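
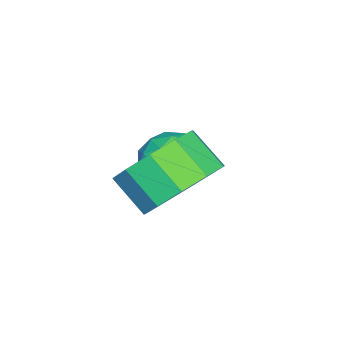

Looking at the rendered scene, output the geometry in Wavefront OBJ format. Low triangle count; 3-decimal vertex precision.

v 0.916 -0.749 -2.058
v 1.899 -1 -1.831
v 1.548 -1.782 -1.175
v 0.564 -1.531 -1.402
v 1.704 -0.557 -1.407
v 1.353 -1.34 -0.751
v 1.208 -0.188 -1.232
v 0.857 -0.971 -0.576
v 0.6 -0.033 -1.373
v 0.249 -0.816 -0.717
v 0.113 -0.151 -1.775
v -0.238 -0.934 -1.119
v -0.068 -0.498 -2.285
v -0.419 -1.28 -1.629
v 0.127 -0.94 -2.709
v -0.224 -1.723 -2.053
v 0.623 -1.309 -2.884
v 0.272 -2.092 -2.228
v 1.231 -1.464 -2.743
v 0.88 -2.247 -2.087
v 1.718 -1.346 -2.341
v 1.367 -2.129 -1.685
v -0.422 -1.296 -3.318
v -0.045 -1.457 -2.62
v -1.555 -1.703 -2.8
v -1.178 -1.864 -2.102
v -1.274 -1.097 -2.343
v -0.574 -0.845 -2.663
v -1.026 -2.315 -2.757
v -0.326 -2.063 -3.077
v -0.418 -2.086 -2.273
v -0.572 -1.333 -2.017
v -1.028 -1.827 -3.403
v -1.182 -1.074 -3.147
v -0.134 -1.341 -3.015
v -1.466 -1.819 -2.405
v -1.522 -1.368 -2.547
v -1.301 -1.463 -2.137
v -0.445 -0.981 -3.04
v -0.224 -1.076 -2.63
v -0.946 -0.864 -2.467
v -1.376 -2.084 -2.79
v -1.155 -2.179 -2.38
v -0.299 -1.697 -3.283
v -0.078 -1.792 -2.873
v -0.654 -2.296 -2.953
v -0.132 -1.805 -2.4
v -0.797 -2.044 -2.096
v -0.708 -2.309 -2.481
v -0.297 -2.162 -2.669
v -0.222 -1.363 -2.25
v -0.888 -1.602 -1.945
v -0.944 -1.151 -2.087
v -0.533 -1.003 -2.275
v -0.441 -1.733 -2.046
v -0.712 -1.558 -3.475
v -1.378 -1.797 -3.17
v -1.067 -2.157 -3.145
v -0.656 -2.009 -3.333
v -0.803 -1.116 -3.324
v -1.468 -1.355 -3.02
v -1.303 -0.998 -2.751
v -0.892 -0.851 -2.939
v -1.159 -1.427 -3.374
f 2 1 5
f 2 5 3
f 3 5 6
f 3 6 4
f 5 1 7
f 5 7 6
f 6 7 8
f 6 8 4
f 7 1 9
f 7 9 8
f 8 9 10
f 8 10 4
f 9 1 11
f 9 11 10
f 10 11 12
f 10 12 4
f 11 1 13
f 11 13 12
f 12 13 14
f 12 14 4
f 13 1 15
f 13 15 14
f 14 15 16
f 14 16 4
f 15 1 17
f 15 17 16
f 16 17 18
f 16 18 4
f 17 1 19
f 17 19 18
f 18 19 20
f 18 20 4
f 19 1 21
f 19 21 20
f 20 21 22
f 20 22 4
f 21 1 2
f 21 2 22
f 22 2 3
f 22 3 4
f 23 60 39
f 60 34 63
f 39 63 28
f 60 63 39
f 23 39 35
f 39 28 40
f 35 40 24
f 39 40 35
f 23 35 44
f 35 24 45
f 44 45 30
f 35 45 44
f 23 44 56
f 44 30 59
f 56 59 33
f 44 59 56
f 23 56 60
f 56 33 64
f 60 64 34
f 56 64 60
f 24 40 51
f 40 28 54
f 51 54 32
f 40 54 51
f 28 63 41
f 63 34 62
f 41 62 27
f 63 62 41
f 34 64 61
f 64 33 57
f 61 57 25
f 64 57 61
f 33 59 58
f 59 30 46
f 58 46 29
f 59 46 58
f 30 45 50
f 45 24 47
f 50 47 31
f 45 47 50
f 26 52 38
f 52 32 53
f 38 53 27
f 52 53 38
f 26 38 36
f 38 27 37
f 36 37 25
f 38 37 36
f 26 36 43
f 36 25 42
f 43 42 29
f 36 42 43
f 26 43 48
f 43 29 49
f 48 49 31
f 43 49 48
f 26 48 52
f 48 31 55
f 52 55 32
f 48 55 52
f 27 53 41
f 53 32 54
f 41 54 28
f 53 54 41
f 25 37 61
f 37 27 62
f 61 62 34
f 37 62 61
f 29 42 58
f 42 25 57
f 58 57 33
f 42 57 58
f 31 49 50
f 49 29 46
f 50 46 30
f 49 46 50
f 32 55 51
f 55 31 47
f 51 47 24
f 55 47 51



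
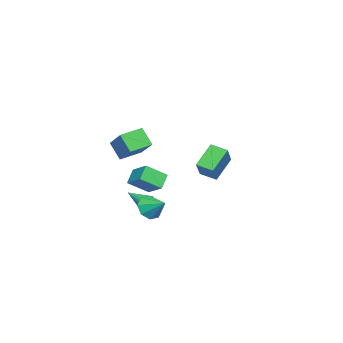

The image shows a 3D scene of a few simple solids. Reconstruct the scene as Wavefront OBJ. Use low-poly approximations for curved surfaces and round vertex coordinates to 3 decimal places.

v 0.482 -2.639 1.028
v 0.19 -3.26 2
v 1.995 -1.574 2.162
v 1.703 -2.195 3.134
v 1.317 -3.505 0.726
v 1.025 -4.126 1.698
v 2.83 -2.44 1.86
v 2.538 -3.061 2.832
v 1.378 -1.911 -2.436
v 2.11 -2.142 -2.66
v 1.862 -0.949 -1.844
v 1.85 -1.762 -3.064
v 1.313 -1.47 -3.101
v 0.814 -1.436 -2.747
v 0.645 -1.681 -2.212
v 0.905 -2.06 -1.808
v 1.442 -2.353 -1.772
v 1.941 -2.386 -2.125
v 0.124 -2.489 -2.653
v 0.367 -2.331 -2.198
v -0.144 -3.591 -2.127
v 0.169 -2.266 -2.164
v -0.035 -2.236 -2.204
v -0.216 -2.244 -2.313
v -0.344 -2.289 -2.473
v -0.401 -2.365 -2.661
v -0.379 -2.46 -2.848
v -0.279 -2.559 -3.005
v -0.119 -2.648 -3.109
v 0.079 -2.712 -3.143
v 0.284 -2.743 -3.103
v 0.464 -2.735 -2.994
v 0.592 -2.689 -2.833
v 0.65 -2.613 -2.645
v 0.627 -2.518 -2.458
v 0.528 -2.419 -2.301
v 2.437 1.017 0.591
v 1.431 1.465 1.653
v 2.562 1.903 0.336
v 1.556 2.35 1.398
v 3.564 1.15 1.602
v 2.558 1.597 2.664
v 3.689 2.035 1.347
v 2.683 2.483 2.409
v -4.12 -3.752 -3.546
v -4.883 -3.669 -2.83
v -3.417 -2.792 -2.908
v -4.18 -2.709 -2.192
v -3.48 -4.751 -2.748
v -4.243 -4.668 -2.032
v -2.777 -3.791 -2.11
v -3.54 -3.708 -1.394
f 2 4 1
f 5 2 1
f 1 4 3
f 3 5 1
f 2 8 4
f 6 2 5
f 6 8 2
f 4 8 3
f 7 5 3
f 3 8 7
f 7 6 5
f 8 6 7
f 10 9 12
f 10 12 11
f 12 9 13
f 12 13 11
f 13 9 14
f 13 14 11
f 14 9 15
f 14 15 11
f 15 9 16
f 15 16 11
f 16 9 17
f 16 17 11
f 17 9 18
f 17 18 11
f 18 9 10
f 18 10 11
f 20 19 22
f 20 22 21
f 22 19 23
f 22 23 21
f 23 19 24
f 23 24 21
f 24 19 25
f 24 25 21
f 25 19 26
f 25 26 21
f 26 19 27
f 26 27 21
f 27 19 28
f 27 28 21
f 28 19 29
f 28 29 21
f 29 19 30
f 29 30 21
f 30 19 31
f 30 31 21
f 31 19 32
f 31 32 21
f 32 19 33
f 32 33 21
f 33 19 34
f 33 34 21
f 34 19 35
f 34 35 21
f 35 19 36
f 35 36 21
f 36 19 20
f 36 20 21
f 38 40 37
f 41 38 37
f 37 40 39
f 39 41 37
f 38 44 40
f 42 38 41
f 42 44 38
f 40 44 39
f 43 41 39
f 39 44 43
f 43 42 41
f 44 42 43
f 46 48 45
f 49 46 45
f 45 48 47
f 47 49 45
f 46 52 48
f 50 46 49
f 50 52 46
f 48 52 47
f 51 49 47
f 47 52 51
f 51 50 49
f 52 50 51



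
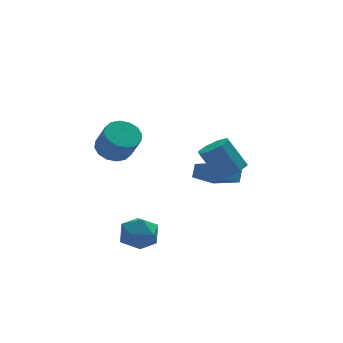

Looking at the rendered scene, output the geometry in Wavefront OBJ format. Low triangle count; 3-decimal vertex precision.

v 3.384 4.276 -3.352
v 2.095 3.874 -2.475
v 3.685 4.81 -2.666
v 2.396 4.407 -1.788
v 4.384 2.733 -2.592
v 3.095 2.33 -1.714
v 4.685 3.266 -1.905
v 3.396 2.864 -1.028
v -2.923 0.685 2.036
v -2.096 0.313 1.614
v -1.771 -0.538 3.002
v -2.597 -0.165 3.424
v -1.943 0.749 1.846
v -1.618 -0.102 3.233
v -2.052 1.169 2.129
v -1.727 0.318 3.516
v -2.394 1.459 2.387
v -2.069 0.608 3.774
v -2.878 1.542 2.551
v -2.553 0.691 3.939
v -3.374 1.395 2.577
v -3.049 0.544 3.965
v -3.749 1.058 2.458
v -3.424 0.207 3.846
v -3.902 0.622 2.227
v -3.577 -0.229 3.614
v -3.793 0.202 1.944
v -3.468 -0.649 3.331
v -3.451 -0.088 1.686
v -3.126 -0.939 3.073
v -2.967 -0.171 1.521
v -2.642 -1.022 2.909
v -2.471 -0.024 1.495
v -2.146 -0.875 2.883
v -1.739 -1.448 -3.13
v -1.331 -2.075 -2.275
v -3.329 -2.365 -3.045
v -2.921 -2.992 -2.19
v -3.143 -1.89 -2.03
v -2.16 -1.323 -2.083
v -2.5 -3.117 -3.237
v -1.517 -2.55 -3.29
v -1.802 -3.107 -2.342
v -2.199 -2.348 -1.596
v -2.461 -2.092 -3.724
v -2.858 -1.333 -2.978
v 3.148 0.037 -0.125
v 3.987 0.358 0.185
v 3.15 0.985 1.796
v 2.312 0.663 1.485
v 3.622 0.857 -0.198
v 2.786 1.484 1.412
v 2.98 0.875 -0.539
v 2.144 1.502 1.071
v 2.437 0.402 -0.637
v 1.6 1.029 0.973
v 2.31 -0.285 -0.436
v 1.473 0.342 1.175
v 2.674 -0.784 -0.052
v 1.838 -0.157 1.558
v 3.316 -0.802 0.289
v 2.48 -0.175 1.899
v 3.86 -0.329 0.387
v 3.023 0.298 1.997
f 2 4 1
f 5 2 1
f 1 4 3
f 3 5 1
f 2 8 4
f 6 2 5
f 6 8 2
f 4 8 3
f 7 5 3
f 3 8 7
f 7 6 5
f 8 6 7
f 10 9 13
f 10 13 11
f 11 13 14
f 11 14 12
f 13 9 15
f 13 15 14
f 14 15 16
f 14 16 12
f 15 9 17
f 15 17 16
f 16 17 18
f 16 18 12
f 17 9 19
f 17 19 18
f 18 19 20
f 18 20 12
f 19 9 21
f 19 21 20
f 20 21 22
f 20 22 12
f 21 9 23
f 21 23 22
f 22 23 24
f 22 24 12
f 23 9 25
f 23 25 24
f 24 25 26
f 24 26 12
f 25 9 27
f 25 27 26
f 26 27 28
f 26 28 12
f 27 9 29
f 27 29 28
f 28 29 30
f 28 30 12
f 29 9 31
f 29 31 30
f 30 31 32
f 30 32 12
f 31 9 33
f 31 33 32
f 32 33 34
f 32 34 12
f 33 9 10
f 33 10 34
f 34 10 11
f 34 11 12
f 35 46 40
f 35 40 36
f 35 36 42
f 35 42 45
f 35 45 46
f 36 40 44
f 40 46 39
f 46 45 37
f 45 42 41
f 42 36 43
f 38 44 39
f 38 39 37
f 38 37 41
f 38 41 43
f 38 43 44
f 39 44 40
f 37 39 46
f 41 37 45
f 43 41 42
f 44 43 36
f 48 47 51
f 48 51 49
f 49 51 52
f 49 52 50
f 51 47 53
f 51 53 52
f 52 53 54
f 52 54 50
f 53 47 55
f 53 55 54
f 54 55 56
f 54 56 50
f 55 47 57
f 55 57 56
f 56 57 58
f 56 58 50
f 57 47 59
f 57 59 58
f 58 59 60
f 58 60 50
f 59 47 61
f 59 61 60
f 60 61 62
f 60 62 50
f 61 47 63
f 61 63 62
f 62 63 64
f 62 64 50
f 63 47 48
f 63 48 64
f 64 48 49
f 64 49 50



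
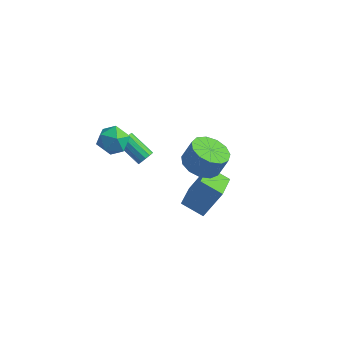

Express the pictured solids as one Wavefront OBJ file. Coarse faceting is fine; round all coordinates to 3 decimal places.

v 2.849 -0.749 1.992
v 3.873 -0.796 1.65
v 4.274 -0.458 2.806
v 3.251 -0.411 3.148
v 3.684 -0.226 1.549
v 4.086 0.112 2.706
v 3.231 0.178 1.589
v 3.632 0.515 2.745
v 2.656 0.287 1.756
v 3.058 0.625 2.913
v 2.143 0.068 1.999
v 2.544 0.406 3.155
v 1.854 -0.411 2.239
v 2.255 -0.073 3.395
v 1.881 -0.997 2.401
v 2.282 -0.659 3.557
v 2.215 -1.504 2.433
v 2.617 -1.166 3.589
v 2.751 -1.772 2.325
v 3.153 -1.434 3.481
v 3.318 -1.714 2.111
v 3.72 -1.377 3.267
v 3.736 -1.351 1.859
v 4.138 -1.013 3.016
v 2.206 0.841 -4.67
v 0.931 0.706 -4.061
v 1.777 2.519 -5.195
v 0.502 2.384 -4.586
v 2.958 1.576 -2.934
v 1.683 1.441 -2.325
v 2.529 3.254 -3.459
v 1.254 3.119 -2.85
v -2.98 -0.612 1.901
v -2.209 -0.052 1.681
v -2.091 -1.908 1.719
v -1.32 -1.348 1.499
v -1.677 -1.352 2.409
v -2.227 -0.551 2.522
v -2.073 -1.409 0.878
v -2.623 -0.608 0.991
v -1.648 -0.545 1.049
v -1.404 -0.51 1.995
v -2.896 -1.45 1.405
v -2.652 -1.415 2.351
v -1.206 0.714 -1.064
v -0.948 0.962 -0.686
v -2.377 1.214 0.121
v -2.634 0.966 -0.256
v -1.023 1.166 -0.882
v -2.452 1.418 -0.075
v -1.156 1.226 -1.136
v -2.585 1.479 -0.329
v -1.305 1.124 -1.367
v -2.733 1.377 -0.56
v -1.422 0.891 -1.502
v -2.85 1.144 -0.695
v -1.47 0.602 -1.497
v -2.899 0.855 -0.69
v -1.435 0.349 -1.355
v -2.863 0.602 -0.548
v -1.327 0.211 -1.12
v -2.755 0.464 -0.313
v -1.18 0.233 -0.867
v -2.608 0.486 -0.06
v -1.042 0.407 -0.677
v -2.47 0.66 0.13
v -0.955 0.679 -0.609
v -2.384 0.932 0.198
f 2 1 5
f 2 5 3
f 3 5 6
f 3 6 4
f 5 1 7
f 5 7 6
f 6 7 8
f 6 8 4
f 7 1 9
f 7 9 8
f 8 9 10
f 8 10 4
f 9 1 11
f 9 11 10
f 10 11 12
f 10 12 4
f 11 1 13
f 11 13 12
f 12 13 14
f 12 14 4
f 13 1 15
f 13 15 14
f 14 15 16
f 14 16 4
f 15 1 17
f 15 17 16
f 16 17 18
f 16 18 4
f 17 1 19
f 17 19 18
f 18 19 20
f 18 20 4
f 19 1 21
f 19 21 20
f 20 21 22
f 20 22 4
f 21 1 23
f 21 23 22
f 22 23 24
f 22 24 4
f 23 1 2
f 23 2 24
f 24 2 3
f 24 3 4
f 26 28 25
f 29 26 25
f 25 28 27
f 27 29 25
f 26 32 28
f 30 26 29
f 30 32 26
f 28 32 27
f 31 29 27
f 27 32 31
f 31 30 29
f 32 30 31
f 33 44 38
f 33 38 34
f 33 34 40
f 33 40 43
f 33 43 44
f 34 38 42
f 38 44 37
f 44 43 35
f 43 40 39
f 40 34 41
f 36 42 37
f 36 37 35
f 36 35 39
f 36 39 41
f 36 41 42
f 37 42 38
f 35 37 44
f 39 35 43
f 41 39 40
f 42 41 34
f 46 45 49
f 46 49 47
f 47 49 50
f 47 50 48
f 49 45 51
f 49 51 50
f 50 51 52
f 50 52 48
f 51 45 53
f 51 53 52
f 52 53 54
f 52 54 48
f 53 45 55
f 53 55 54
f 54 55 56
f 54 56 48
f 55 45 57
f 55 57 56
f 56 57 58
f 56 58 48
f 57 45 59
f 57 59 58
f 58 59 60
f 58 60 48
f 59 45 61
f 59 61 60
f 60 61 62
f 60 62 48
f 61 45 63
f 61 63 62
f 62 63 64
f 62 64 48
f 63 45 65
f 63 65 64
f 64 65 66
f 64 66 48
f 65 45 67
f 65 67 66
f 66 67 68
f 66 68 48
f 67 45 46
f 67 46 68
f 68 46 47
f 68 47 48



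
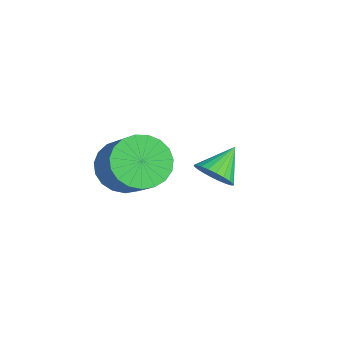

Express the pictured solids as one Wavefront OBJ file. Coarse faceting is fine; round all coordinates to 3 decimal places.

v -1.919 -1.617 -2.437
v -1.24 -1.854 -3.216
v 0.078 -1.741 -2.101
v -0.601 -1.503 -1.323
v -1.257 -1.415 -3.24
v 0.061 -1.302 -2.126
v -1.389 -1.01 -3.126
v -0.071 -0.897 -2.011
v -1.612 -0.71 -2.892
v -0.294 -0.597 -1.778
v -1.888 -0.567 -2.58
v -0.57 -0.454 -1.466
v -2.17 -0.605 -2.243
v -0.852 -0.492 -1.129
v -2.408 -0.818 -1.94
v -1.09 -0.705 -0.825
v -2.562 -1.17 -1.723
v -1.244 -1.057 -0.608
v -2.604 -1.598 -1.629
v -1.286 -1.485 -0.514
v -2.528 -2.03 -1.675
v -1.21 -1.917 -0.56
v -2.347 -2.39 -1.853
v -1.029 -2.277 -0.738
v -2.092 -2.617 -2.132
v -0.774 -2.504 -1.017
v -1.807 -2.67 -2.463
v -0.488 -2.557 -1.349
v -1.541 -2.542 -2.791
v -0.223 -2.429 -1.676
v -1.341 -2.253 -3.057
v -0.022 -2.14 -1.942
v -2.826 1.799 -4.387
v -2.477 1.463 -3.763
v -3.374 2.781 -3.553
v -2.26 1.662 -3.854
v -2.128 1.881 -4.025
v -2.103 2.089 -4.252
v -2.188 2.252 -4.5
v -2.37 2.346 -4.73
v -2.621 2.357 -4.908
v -2.903 2.283 -5.007
v -3.174 2.136 -5.012
v -3.392 1.937 -4.921
v -3.523 1.718 -4.749
v -3.548 1.51 -4.523
v -3.464 1.347 -4.275
v -3.282 1.253 -4.045
v -3.031 1.242 -3.867
v -2.748 1.316 -3.768
f 2 1 5
f 2 5 3
f 3 5 6
f 3 6 4
f 5 1 7
f 5 7 6
f 6 7 8
f 6 8 4
f 7 1 9
f 7 9 8
f 8 9 10
f 8 10 4
f 9 1 11
f 9 11 10
f 10 11 12
f 10 12 4
f 11 1 13
f 11 13 12
f 12 13 14
f 12 14 4
f 13 1 15
f 13 15 14
f 14 15 16
f 14 16 4
f 15 1 17
f 15 17 16
f 16 17 18
f 16 18 4
f 17 1 19
f 17 19 18
f 18 19 20
f 18 20 4
f 19 1 21
f 19 21 20
f 20 21 22
f 20 22 4
f 21 1 23
f 21 23 22
f 22 23 24
f 22 24 4
f 23 1 25
f 23 25 24
f 24 25 26
f 24 26 4
f 25 1 27
f 25 27 26
f 26 27 28
f 26 28 4
f 27 1 29
f 27 29 28
f 28 29 30
f 28 30 4
f 29 1 31
f 29 31 30
f 30 31 32
f 30 32 4
f 31 1 2
f 31 2 32
f 32 2 3
f 32 3 4
f 34 33 36
f 34 36 35
f 36 33 37
f 36 37 35
f 37 33 38
f 37 38 35
f 38 33 39
f 38 39 35
f 39 33 40
f 39 40 35
f 40 33 41
f 40 41 35
f 41 33 42
f 41 42 35
f 42 33 43
f 42 43 35
f 43 33 44
f 43 44 35
f 44 33 45
f 44 45 35
f 45 33 46
f 45 46 35
f 46 33 47
f 46 47 35
f 47 33 48
f 47 48 35
f 48 33 49
f 48 49 35
f 49 33 50
f 49 50 35
f 50 33 34
f 50 34 35



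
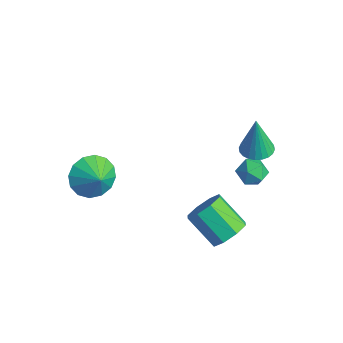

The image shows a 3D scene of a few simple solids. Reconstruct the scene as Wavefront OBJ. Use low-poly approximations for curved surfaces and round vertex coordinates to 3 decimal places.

v 3.516 2.389 0.214
v 4.155 2.397 -0.128
v 3.465 1.223 0.088
v 4.104 1.231 -0.254
v 4.07 1.382 0.455
v 4.101 2.103 0.533
v 3.519 1.517 -0.573
v 3.55 2.238 -0.495
v 4.157 1.859 -0.614
v 4.498 1.775 0.021
v 3.122 1.845 -0.061
v 3.463 1.761 0.574
v -0.997 -2.686 -1.891
v -0.529 -3.143 -2.7
v -0.163 -2.794 -1.349
v -0.424 -2.618 -2.757
v -0.472 -2.112 -2.582
v -0.661 -1.759 -2.222
v -0.939 -1.654 -1.773
v -1.233 -1.826 -1.356
v -1.464 -2.228 -1.082
v -1.569 -2.753 -1.025
v -1.521 -3.26 -1.201
v -1.332 -3.613 -1.561
v -1.054 -3.718 -2.009
v -0.76 -3.546 -2.426
v 3.674 2.109 1.241
v 4.344 1.876 1.261
v 3.606 2.071 3.079
v 4.382 2.15 1.268
v 4.312 2.418 1.271
v 4.145 2.639 1.269
v 3.907 2.78 1.264
v 3.632 2.818 1.254
v 3.365 2.748 1.243
v 3.144 2.581 1.231
v 3.004 2.343 1.221
v 2.966 2.068 1.214
v 3.035 1.8 1.211
v 3.202 1.579 1.212
v 3.441 1.439 1.218
v 3.715 1.401 1.227
v 3.983 1.47 1.239
v 4.204 1.637 1.251
v 4.556 0.204 -2.637
v 4.882 0.746 -2.039
v 3.63 0.357 -1.005
v 3.304 -0.184 -1.603
v 4.451 1.047 -2.448
v 3.199 0.658 -1.414
v 4.082 0.855 -2.967
v 2.829 0.466 -1.933
v 3.991 0.281 -3.293
v 2.738 -0.107 -2.259
v 4.23 -0.337 -3.235
v 2.978 -0.726 -2.201
v 4.661 -0.638 -2.826
v 3.409 -1.027 -1.792
v 5.031 -0.446 -2.307
v 3.778 -0.835 -1.273
v 5.122 0.127 -1.981
v 3.869 -0.261 -0.947
f 1 12 6
f 1 6 2
f 1 2 8
f 1 8 11
f 1 11 12
f 2 6 10
f 6 12 5
f 12 11 3
f 11 8 7
f 8 2 9
f 4 10 5
f 4 5 3
f 4 3 7
f 4 7 9
f 4 9 10
f 5 10 6
f 3 5 12
f 7 3 11
f 9 7 8
f 10 9 2
f 14 13 16
f 14 16 15
f 16 13 17
f 16 17 15
f 17 13 18
f 17 18 15
f 18 13 19
f 18 19 15
f 19 13 20
f 19 20 15
f 20 13 21
f 20 21 15
f 21 13 22
f 21 22 15
f 22 13 23
f 22 23 15
f 23 13 24
f 23 24 15
f 24 13 25
f 24 25 15
f 25 13 26
f 25 26 15
f 26 13 14
f 26 14 15
f 28 27 30
f 28 30 29
f 30 27 31
f 30 31 29
f 31 27 32
f 31 32 29
f 32 27 33
f 32 33 29
f 33 27 34
f 33 34 29
f 34 27 35
f 34 35 29
f 35 27 36
f 35 36 29
f 36 27 37
f 36 37 29
f 37 27 38
f 37 38 29
f 38 27 39
f 38 39 29
f 39 27 40
f 39 40 29
f 40 27 41
f 40 41 29
f 41 27 42
f 41 42 29
f 42 27 43
f 42 43 29
f 43 27 44
f 43 44 29
f 44 27 28
f 44 28 29
f 46 45 49
f 46 49 47
f 47 49 50
f 47 50 48
f 49 45 51
f 49 51 50
f 50 51 52
f 50 52 48
f 51 45 53
f 51 53 52
f 52 53 54
f 52 54 48
f 53 45 55
f 53 55 54
f 54 55 56
f 54 56 48
f 55 45 57
f 55 57 56
f 56 57 58
f 56 58 48
f 57 45 59
f 57 59 58
f 58 59 60
f 58 60 48
f 59 45 61
f 59 61 60
f 60 61 62
f 60 62 48
f 61 45 46
f 61 46 62
f 62 46 47
f 62 47 48



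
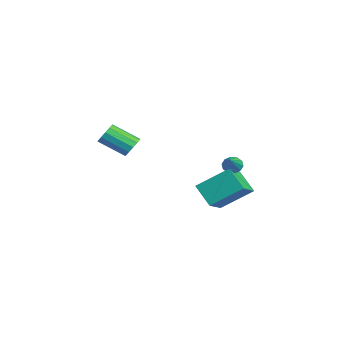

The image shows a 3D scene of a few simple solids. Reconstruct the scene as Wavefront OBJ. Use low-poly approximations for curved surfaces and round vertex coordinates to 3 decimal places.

v -2.679 -3.188 1.732
v -2.226 -3.013 2.223
v -2.709 -4.398 3.159
v -3.161 -4.572 2.668
v -2.56 -2.836 2.313
v -3.043 -4.22 3.25
v -2.932 -2.77 2.219
v -3.415 -4.155 3.156
v -3.223 -2.837 1.97
v -3.706 -4.221 2.907
v -3.341 -3.015 1.646
v -3.824 -4.4 2.582
v -3.249 -3.248 1.348
v -3.732 -4.633 2.285
v -2.976 -3.462 1.173
v -3.459 -4.847 2.109
v -2.608 -3.589 1.175
v -3.091 -4.974 2.111
v -2.263 -3.588 1.354
v -2.746 -4.973 2.29
v -2.05 -3.461 1.652
v -2.533 -4.845 2.589
v -2.036 -3.246 1.977
v -2.519 -4.631 2.913
v 3.363 -0.835 1.217
v 3.672 0.766 2.409
v 2.189 -0.104 0.539
v 2.498 1.497 1.731
v 4.282 -0.277 0.229
v 4.591 1.324 1.421
v 3.108 0.454 -0.449
v 3.417 2.055 0.743
v -0.788 1.712 0.927
v -0.482 2.073 0.627
v 0.428 1.368 1.753
v -0.616 2.244 0.896
v -0.816 2.213 1.177
v -1.005 1.99 1.362
v -1.111 1.661 1.382
v -1.094 1.352 1.227
v -0.96 1.18 0.958
v -0.76 1.212 0.678
v -0.571 1.434 0.492
v -0.465 1.763 0.473
f 2 1 5
f 2 5 3
f 3 5 6
f 3 6 4
f 5 1 7
f 5 7 6
f 6 7 8
f 6 8 4
f 7 1 9
f 7 9 8
f 8 9 10
f 8 10 4
f 9 1 11
f 9 11 10
f 10 11 12
f 10 12 4
f 11 1 13
f 11 13 12
f 12 13 14
f 12 14 4
f 13 1 15
f 13 15 14
f 14 15 16
f 14 16 4
f 15 1 17
f 15 17 16
f 16 17 18
f 16 18 4
f 17 1 19
f 17 19 18
f 18 19 20
f 18 20 4
f 19 1 21
f 19 21 20
f 20 21 22
f 20 22 4
f 21 1 23
f 21 23 22
f 22 23 24
f 22 24 4
f 23 1 2
f 23 2 24
f 24 2 3
f 24 3 4
f 26 28 25
f 29 26 25
f 25 28 27
f 27 29 25
f 26 32 28
f 30 26 29
f 30 32 26
f 28 32 27
f 31 29 27
f 27 32 31
f 31 30 29
f 32 30 31
f 34 33 36
f 34 36 35
f 36 33 37
f 36 37 35
f 37 33 38
f 37 38 35
f 38 33 39
f 38 39 35
f 39 33 40
f 39 40 35
f 40 33 41
f 40 41 35
f 41 33 42
f 41 42 35
f 42 33 43
f 42 43 35
f 43 33 44
f 43 44 35
f 44 33 34
f 44 34 35



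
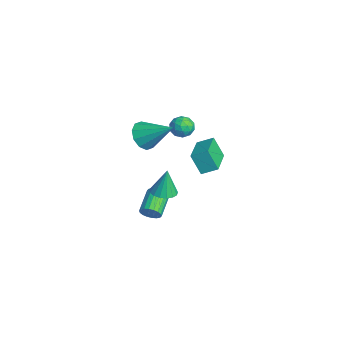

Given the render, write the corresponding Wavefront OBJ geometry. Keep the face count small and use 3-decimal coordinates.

v 0.336 -3.282 -0.962
v 1.104 -3.318 -0.933
v 0.284 -3.058 0.662
v 1.035 -2.96 -0.984
v 0.805 -2.675 -1.031
v 0.468 -2.53 -1.061
v 0.1 -2.556 -1.069
v -0.213 -2.749 -1.053
v -0.401 -3.064 -1.015
v -0.42 -3.429 -0.966
v -0.266 -3.76 -0.915
v 0.026 -3.981 -0.875
v 0.389 -4.042 -0.856
v 0.74 -3.929 -0.86
v 0.998 -3.668 -0.888
v -1.091 -0.471 0.037
v -1.561 -0.923 1.242
v -0.794 0.389 0.476
v -1.264 -0.064 1.68
v 0.844 -1.356 0.46
v 0.374 -1.809 1.664
v 1.141 -0.497 0.898
v 0.671 -0.949 2.103
v -1.6 -1.656 2.574
v -0.933 -1.346 2.589
v -1.267 -2.414 3.431
v -0.6 -2.104 3.446
v -1.185 -1.729 3.688
v -1.391 -1.261 3.159
v -0.809 -2.499 2.861
v -1.015 -2.031 2.332
v -0.444 -1.867 2.766
v -0.676 -1.391 3.277
v -1.524 -2.369 2.743
v -1.756 -1.893 3.254
v -1.296 -1.435 2.506
v -0.904 -2.325 3.514
v -1.248 -2.105 3.656
v -0.856 -1.923 3.665
v -1.565 -1.385 2.841
v -1.173 -1.202 2.85
v -1.321 -1.427 3.496
v -1.027 -2.558 3.17
v -0.635 -2.375 3.179
v -1.344 -1.837 2.355
v -0.952 -1.655 2.364
v -0.879 -2.333 2.524
v -0.616 -1.559 2.619
v -0.42 -2.004 3.123
v -0.543 -2.236 2.779
v -0.664 -1.961 2.468
v -0.753 -1.279 2.92
v -0.557 -1.724 3.423
v -0.901 -1.504 3.566
v -1.022 -1.229 3.255
v -0.465 -1.585 3.024
v -1.643 -2.036 2.597
v -1.447 -2.481 3.1
v -1.178 -2.531 2.765
v -1.299 -2.256 2.454
v -1.78 -1.756 2.897
v -1.584 -2.201 3.401
v -1.536 -1.799 3.552
v -1.657 -1.524 3.241
v -1.735 -2.175 2.996
v -0.2 -4.193 3.332
v 0.139 -3.79 2.541
v 0.9 -2.887 4.468
v -0.353 -3.507 2.693
v -0.787 -3.487 3.089
v -0.996 -3.735 3.577
v -0.901 -4.159 3.973
v -0.538 -4.596 4.124
v -0.046 -4.878 3.972
v 0.387 -4.899 3.576
v 0.596 -4.65 3.088
v 0.501 -4.227 2.692
v -1.355 -3.591 -3.986
v -0.945 -3.259 -3.624
v -2.155 -2.498 -2.951
v -2.565 -2.829 -3.314
v -0.971 -3.096 -3.856
v -2.181 -2.334 -3.183
v -1.073 -3.03 -4.113
v -2.283 -2.269 -3.441
v -1.231 -3.076 -4.346
v -2.441 -2.315 -3.673
v -1.414 -3.224 -4.507
v -2.624 -2.462 -3.835
v -1.585 -3.444 -4.565
v -2.795 -2.683 -3.893
v -1.71 -3.693 -4.509
v -2.92 -2.932 -3.836
v -1.765 -3.922 -4.349
v -2.975 -3.161 -3.676
v -1.739 -4.086 -4.117
v -2.949 -3.324 -3.444
v -1.637 -4.151 -3.859
v -2.847 -3.39 -3.187
v -1.479 -4.105 -3.627
v -2.689 -3.344 -2.954
v -1.296 -3.958 -3.465
v -2.506 -3.196 -2.793
v -1.125 -3.737 -3.407
v -2.335 -2.976 -2.735
v -1 -3.488 -3.464
v -2.21 -2.727 -2.791
f 2 1 4
f 2 4 3
f 4 1 5
f 4 5 3
f 5 1 6
f 5 6 3
f 6 1 7
f 6 7 3
f 7 1 8
f 7 8 3
f 8 1 9
f 8 9 3
f 9 1 10
f 9 10 3
f 10 1 11
f 10 11 3
f 11 1 12
f 11 12 3
f 12 1 13
f 12 13 3
f 13 1 14
f 13 14 3
f 14 1 15
f 14 15 3
f 15 1 2
f 15 2 3
f 17 19 16
f 20 17 16
f 16 19 18
f 18 20 16
f 17 23 19
f 21 17 20
f 21 23 17
f 19 23 18
f 22 20 18
f 18 23 22
f 22 21 20
f 23 21 22
f 24 61 40
f 61 35 64
f 40 64 29
f 61 64 40
f 24 40 36
f 40 29 41
f 36 41 25
f 40 41 36
f 24 36 45
f 36 25 46
f 45 46 31
f 36 46 45
f 24 45 57
f 45 31 60
f 57 60 34
f 45 60 57
f 24 57 61
f 57 34 65
f 61 65 35
f 57 65 61
f 25 41 52
f 41 29 55
f 52 55 33
f 41 55 52
f 29 64 42
f 64 35 63
f 42 63 28
f 64 63 42
f 35 65 62
f 65 34 58
f 62 58 26
f 65 58 62
f 34 60 59
f 60 31 47
f 59 47 30
f 60 47 59
f 31 46 51
f 46 25 48
f 51 48 32
f 46 48 51
f 27 53 39
f 53 33 54
f 39 54 28
f 53 54 39
f 27 39 37
f 39 28 38
f 37 38 26
f 39 38 37
f 27 37 44
f 37 26 43
f 44 43 30
f 37 43 44
f 27 44 49
f 44 30 50
f 49 50 32
f 44 50 49
f 27 49 53
f 49 32 56
f 53 56 33
f 49 56 53
f 28 54 42
f 54 33 55
f 42 55 29
f 54 55 42
f 26 38 62
f 38 28 63
f 62 63 35
f 38 63 62
f 30 43 59
f 43 26 58
f 59 58 34
f 43 58 59
f 32 50 51
f 50 30 47
f 51 47 31
f 50 47 51
f 33 56 52
f 56 32 48
f 52 48 25
f 56 48 52
f 67 66 69
f 67 69 68
f 69 66 70
f 69 70 68
f 70 66 71
f 70 71 68
f 71 66 72
f 71 72 68
f 72 66 73
f 72 73 68
f 73 66 74
f 73 74 68
f 74 66 75
f 74 75 68
f 75 66 76
f 75 76 68
f 76 66 77
f 76 77 68
f 77 66 67
f 77 67 68
f 79 78 82
f 79 82 80
f 80 82 83
f 80 83 81
f 82 78 84
f 82 84 83
f 83 84 85
f 83 85 81
f 84 78 86
f 84 86 85
f 85 86 87
f 85 87 81
f 86 78 88
f 86 88 87
f 87 88 89
f 87 89 81
f 88 78 90
f 88 90 89
f 89 90 91
f 89 91 81
f 90 78 92
f 90 92 91
f 91 92 93
f 91 93 81
f 92 78 94
f 92 94 93
f 93 94 95
f 93 95 81
f 94 78 96
f 94 96 95
f 95 96 97
f 95 97 81
f 96 78 98
f 96 98 97
f 97 98 99
f 97 99 81
f 98 78 100
f 98 100 99
f 99 100 101
f 99 101 81
f 100 78 102
f 100 102 101
f 101 102 103
f 101 103 81
f 102 78 104
f 102 104 103
f 103 104 105
f 103 105 81
f 104 78 106
f 104 106 105
f 105 106 107
f 105 107 81
f 106 78 79
f 106 79 107
f 107 79 80
f 107 80 81



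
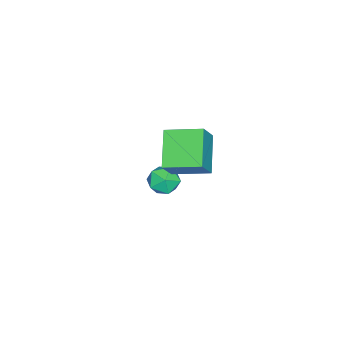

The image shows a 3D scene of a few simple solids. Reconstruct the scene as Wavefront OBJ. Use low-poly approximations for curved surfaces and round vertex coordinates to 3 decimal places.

v -0.142 2.582 -3.708
v 0.33 2.209 -3.406
v -0.47 1.711 -4.274
v 0.002 1.338 -3.972
v -0.524 1.566 -3.619
v -0.321 2.105 -3.269
v 0.181 1.815 -4.411
v 0.384 2.354 -4.061
v 0.529 1.735 -3.841
v 0.094 1.581 -3.351
v -0.234 2.339 -4.329
v -0.669 2.185 -3.839
v 1.231 2.944 0.015
v 1.892 2.903 0.893
v 0.92 4.225 0.309
v 1.581 4.184 1.187
v 2.379 3.416 -0.827
v 3.04 3.375 0.051
v 2.068 4.697 -0.533
v 2.729 4.656 0.345
f 1 12 6
f 1 6 2
f 1 2 8
f 1 8 11
f 1 11 12
f 2 6 10
f 6 12 5
f 12 11 3
f 11 8 7
f 8 2 9
f 4 10 5
f 4 5 3
f 4 3 7
f 4 7 9
f 4 9 10
f 5 10 6
f 3 5 12
f 7 3 11
f 9 7 8
f 10 9 2
f 14 16 13
f 17 14 13
f 13 16 15
f 15 17 13
f 14 20 16
f 18 14 17
f 18 20 14
f 16 20 15
f 19 17 15
f 15 20 19
f 19 18 17
f 20 18 19



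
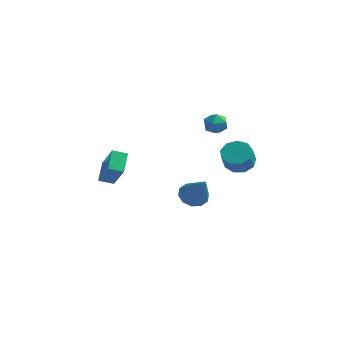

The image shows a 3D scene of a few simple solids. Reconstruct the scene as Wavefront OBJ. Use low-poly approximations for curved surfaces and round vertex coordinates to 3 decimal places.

v 2.912 4.164 -1.545
v 3.484 3.652 -1.996
v 3.659 2.923 -0.946
v 3.088 3.436 -0.495
v 3.782 4.11 -1.728
v 3.957 3.382 -0.678
v 3.673 4.594 -1.374
v 3.848 3.865 -0.324
v 3.208 4.876 -1.101
v 3.384 4.148 -0.05
v 2.605 4.826 -1.035
v 2.78 4.097 0.015
v 2.146 4.466 -1.208
v 2.321 3.737 -0.158
v 2.045 3.965 -1.539
v 2.22 3.236 -0.489
v 2.35 3.557 -1.873
v 2.525 2.828 -0.822
v 2.918 3.433 -2.053
v 3.094 2.705 -1.003
v 3.046 1.448 2.546
v 3.484 1.421 3.137
v 2.976 0.259 2.543
v 3.414 0.232 3.134
v 2.731 0.5 3.193
v 2.774 1.235 3.196
v 3.686 0.445 2.484
v 3.729 1.18 2.487
v 3.879 0.801 3.099
v 3.289 0.834 3.538
v 3.171 0.846 2.142
v 2.581 0.879 2.581
v 0.295 3.784 -4.708
v 1.051 4.012 -5.118
v 1.445 3.056 -2.992
v 0.882 4.443 -4.822
v 0.488 4.623 -4.482
v 0.021 4.482 -4.228
v -0.342 4.074 -4.158
v -0.461 3.556 -4.298
v -0.292 3.124 -4.594
v 0.102 2.945 -4.934
v 0.569 3.086 -5.187
v 0.932 3.493 -5.258
v -1.565 -2.911 -0.9
v -0.53 -3.583 0.584
v -1.955 -1.877 -0.159
v -0.92 -2.55 1.324
v -0.9 -2.47 -1.164
v 0.135 -3.143 0.319
v -1.29 -1.437 -0.424
v -0.255 -2.109 1.06
f 2 1 5
f 2 5 3
f 3 5 6
f 3 6 4
f 5 1 7
f 5 7 6
f 6 7 8
f 6 8 4
f 7 1 9
f 7 9 8
f 8 9 10
f 8 10 4
f 9 1 11
f 9 11 10
f 10 11 12
f 10 12 4
f 11 1 13
f 11 13 12
f 12 13 14
f 12 14 4
f 13 1 15
f 13 15 14
f 14 15 16
f 14 16 4
f 15 1 17
f 15 17 16
f 16 17 18
f 16 18 4
f 17 1 19
f 17 19 18
f 18 19 20
f 18 20 4
f 19 1 2
f 19 2 20
f 20 2 3
f 20 3 4
f 21 32 26
f 21 26 22
f 21 22 28
f 21 28 31
f 21 31 32
f 22 26 30
f 26 32 25
f 32 31 23
f 31 28 27
f 28 22 29
f 24 30 25
f 24 25 23
f 24 23 27
f 24 27 29
f 24 29 30
f 25 30 26
f 23 25 32
f 27 23 31
f 29 27 28
f 30 29 22
f 34 33 36
f 34 36 35
f 36 33 37
f 36 37 35
f 37 33 38
f 37 38 35
f 38 33 39
f 38 39 35
f 39 33 40
f 39 40 35
f 40 33 41
f 40 41 35
f 41 33 42
f 41 42 35
f 42 33 43
f 42 43 35
f 43 33 44
f 43 44 35
f 44 33 34
f 44 34 35
f 46 48 45
f 49 46 45
f 45 48 47
f 47 49 45
f 46 52 48
f 50 46 49
f 50 52 46
f 48 52 47
f 51 49 47
f 47 52 51
f 51 50 49
f 52 50 51



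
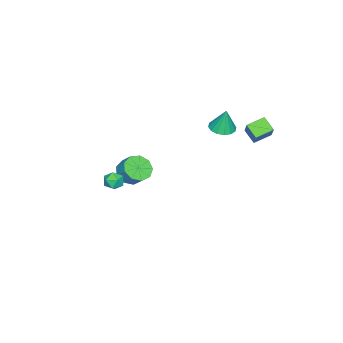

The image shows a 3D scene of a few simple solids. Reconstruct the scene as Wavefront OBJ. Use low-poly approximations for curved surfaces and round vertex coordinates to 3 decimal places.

v -3.455 1.708 2.075
v -2.648 1.755 2.018
v -3.365 1.992 3.585
v -2.785 2.146 1.952
v -3.101 2.42 1.92
v -3.512 2.502 1.928
v -3.908 2.372 1.976
v -4.182 2.064 2.051
v -4.261 1.66 2.131
v -4.125 1.269 2.197
v -3.808 0.996 2.23
v -3.397 0.913 2.221
v -3.002 1.043 2.173
v -2.728 1.352 2.099
v -4.318 4.386 1.717
v -4.658 3.646 2.332
v -3.377 4.929 2.892
v -3.717 4.189 3.506
v -3.463 3.691 1.354
v -3.803 2.951 1.968
v -2.522 4.234 2.528
v -2.862 3.494 3.143
v -2.588 -3.821 -3.013
v -1.75 -4.261 -2.934
v -1.454 -3.56 -2.168
v -2.292 -3.119 -2.247
v -1.713 -3.79 -3.38
v -1.416 -3.089 -2.614
v -2.085 -3.333 -3.654
v -1.788 -2.632 -2.888
v -2.692 -3.104 -3.628
v -2.396 -2.403 -2.862
v -3.251 -3.211 -3.314
v -2.955 -2.51 -2.549
v -3.5 -3.603 -2.859
v -3.203 -2.901 -2.094
v -3.322 -4.096 -2.476
v -3.026 -3.395 -1.71
v -2.801 -4.461 -2.344
v -2.504 -3.76 -1.578
v -2.18 -4.526 -2.525
v -1.883 -3.825 -1.759
v 2.863 -1.293 0.139
v 3.148 -1.475 0.709
v 2.552 -2.305 -0.029
v 2.837 -2.487 0.541
v 2.295 -2.105 0.548
v 2.488 -1.48 0.652
v 3.212 -2.3 0.028
v 3.405 -1.675 0.132
v 3.363 -2.098 0.64
v 2.797 -1.977 0.962
v 2.903 -1.803 -0.282
v 2.337 -1.682 0.04
f 2 1 4
f 2 4 3
f 4 1 5
f 4 5 3
f 5 1 6
f 5 6 3
f 6 1 7
f 6 7 3
f 7 1 8
f 7 8 3
f 8 1 9
f 8 9 3
f 9 1 10
f 9 10 3
f 10 1 11
f 10 11 3
f 11 1 12
f 11 12 3
f 12 1 13
f 12 13 3
f 13 1 14
f 13 14 3
f 14 1 2
f 14 2 3
f 16 18 15
f 19 16 15
f 15 18 17
f 17 19 15
f 16 22 18
f 20 16 19
f 20 22 16
f 18 22 17
f 21 19 17
f 17 22 21
f 21 20 19
f 22 20 21
f 24 23 27
f 24 27 25
f 25 27 28
f 25 28 26
f 27 23 29
f 27 29 28
f 28 29 30
f 28 30 26
f 29 23 31
f 29 31 30
f 30 31 32
f 30 32 26
f 31 23 33
f 31 33 32
f 32 33 34
f 32 34 26
f 33 23 35
f 33 35 34
f 34 35 36
f 34 36 26
f 35 23 37
f 35 37 36
f 36 37 38
f 36 38 26
f 37 23 39
f 37 39 38
f 38 39 40
f 38 40 26
f 39 23 41
f 39 41 40
f 40 41 42
f 40 42 26
f 41 23 24
f 41 24 42
f 42 24 25
f 42 25 26
f 43 54 48
f 43 48 44
f 43 44 50
f 43 50 53
f 43 53 54
f 44 48 52
f 48 54 47
f 54 53 45
f 53 50 49
f 50 44 51
f 46 52 47
f 46 47 45
f 46 45 49
f 46 49 51
f 46 51 52
f 47 52 48
f 45 47 54
f 49 45 53
f 51 49 50
f 52 51 44



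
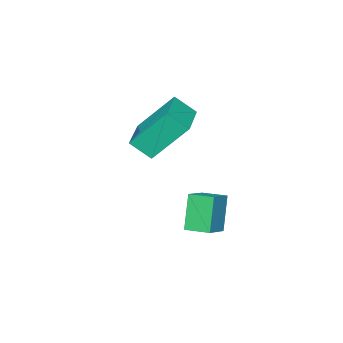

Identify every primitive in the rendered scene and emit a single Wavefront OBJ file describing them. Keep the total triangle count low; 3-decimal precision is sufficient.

v 2.207 0.774 -1.315
v 1.697 0.471 -0.113
v 1.96 1.582 -1.216
v 1.45 1.279 -0.015
v 3.05 0.981 -0.905
v 2.54 0.678 0.296
v 2.803 1.789 -0.807
v 2.293 1.486 0.395
v 1.996 -1.023 1.713
v 1.273 -0.156 3.024
v 3.274 -0.136 1.833
v 2.551 0.73 3.144
v 2.349 -1.61 2.296
v 1.626 -0.744 3.607
v 3.627 -0.724 2.416
v 2.904 0.143 3.727
f 2 4 1
f 5 2 1
f 1 4 3
f 3 5 1
f 2 8 4
f 6 2 5
f 6 8 2
f 4 8 3
f 7 5 3
f 3 8 7
f 7 6 5
f 8 6 7
f 10 12 9
f 13 10 9
f 9 12 11
f 11 13 9
f 10 16 12
f 14 10 13
f 14 16 10
f 12 16 11
f 15 13 11
f 11 16 15
f 15 14 13
f 16 14 15



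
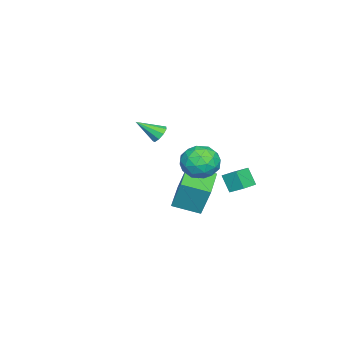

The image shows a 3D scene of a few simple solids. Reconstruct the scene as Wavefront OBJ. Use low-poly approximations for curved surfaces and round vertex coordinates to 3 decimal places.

v -3.661 -1.702 1.321
v -3.175 -1.809 0.969
v -3.259 -2.898 2.239
v -3.075 -1.542 1.273
v -3.249 -1.349 1.6
v -3.616 -1.322 1.796
v -4.004 -1.473 1.77
v -4.232 -1.731 1.534
v -4.193 -1.975 1.198
v -3.905 -2.092 0.92
v -3.503 -2.026 0.829
v 3.127 3.735 3.14
v 3.842 3.036 2.754
v 2.438 2.484 4.126
v 3.153 1.785 3.74
v 3.474 2.578 4.386
v 3.9 3.351 3.777
v 2.38 2.169 3.103
v 2.806 2.942 2.494
v 3.381 2.068 2.73
v 4.057 2.321 3.524
v 2.223 3.199 3.356
v 2.899 3.452 4.15
v 3.545 3.495 2.86
v 2.735 2.025 4.02
v 2.923 2.491 4.4
v 3.344 2.08 4.172
v 3.579 3.68 3.462
v 3.999 3.269 3.235
v 3.783 3 4.194
v 2.281 2.251 3.645
v 2.701 1.84 3.418
v 2.936 3.44 2.708
v 3.357 3.029 2.48
v 2.497 2.52 2.686
v 3.694 2.515 2.619
v 3.289 1.78 3.199
v 2.835 2.006 2.825
v 3.085 2.46 2.467
v 4.092 2.664 3.086
v 3.686 1.929 3.665
v 3.875 2.395 4.046
v 4.126 2.849 3.687
v 3.82 2.095 3.072
v 2.594 3.591 3.215
v 2.188 2.856 3.794
v 2.154 2.671 3.193
v 2.405 3.125 2.834
v 2.991 3.74 3.681
v 2.586 3.005 4.261
v 3.195 3.06 4.413
v 3.445 3.514 4.055
v 2.46 3.425 3.808
v -2.06 -0.156 -1.555
v -1.872 0.431 0.21
v -2.37 1.343 -2.021
v -2.182 1.93 -0.256
v -0.118 0.15 -1.864
v 0.07 0.737 -0.099
v -0.428 1.649 -2.33
v -0.24 2.236 -0.565
v -3.247 1.851 -0.956
v -3.096 2.671 -0.441
v -4.338 2.183 -1.167
v -4.187 3.003 -0.651
v -2.893 2.397 -1.929
v -2.742 3.217 -1.413
v -3.984 2.729 -2.139
v -3.833 3.549 -1.624
f 2 1 4
f 2 4 3
f 4 1 5
f 4 5 3
f 5 1 6
f 5 6 3
f 6 1 7
f 6 7 3
f 7 1 8
f 7 8 3
f 8 1 9
f 8 9 3
f 9 1 10
f 9 10 3
f 10 1 11
f 10 11 3
f 11 1 2
f 11 2 3
f 12 49 28
f 49 23 52
f 28 52 17
f 49 52 28
f 12 28 24
f 28 17 29
f 24 29 13
f 28 29 24
f 12 24 33
f 24 13 34
f 33 34 19
f 24 34 33
f 12 33 45
f 33 19 48
f 45 48 22
f 33 48 45
f 12 45 49
f 45 22 53
f 49 53 23
f 45 53 49
f 13 29 40
f 29 17 43
f 40 43 21
f 29 43 40
f 17 52 30
f 52 23 51
f 30 51 16
f 52 51 30
f 23 53 50
f 53 22 46
f 50 46 14
f 53 46 50
f 22 48 47
f 48 19 35
f 47 35 18
f 48 35 47
f 19 34 39
f 34 13 36
f 39 36 20
f 34 36 39
f 15 41 27
f 41 21 42
f 27 42 16
f 41 42 27
f 15 27 25
f 27 16 26
f 25 26 14
f 27 26 25
f 15 25 32
f 25 14 31
f 32 31 18
f 25 31 32
f 15 32 37
f 32 18 38
f 37 38 20
f 32 38 37
f 15 37 41
f 37 20 44
f 41 44 21
f 37 44 41
f 16 42 30
f 42 21 43
f 30 43 17
f 42 43 30
f 14 26 50
f 26 16 51
f 50 51 23
f 26 51 50
f 18 31 47
f 31 14 46
f 47 46 22
f 31 46 47
f 20 38 39
f 38 18 35
f 39 35 19
f 38 35 39
f 21 44 40
f 44 20 36
f 40 36 13
f 44 36 40
f 55 57 54
f 58 55 54
f 54 57 56
f 56 58 54
f 55 61 57
f 59 55 58
f 59 61 55
f 57 61 56
f 60 58 56
f 56 61 60
f 60 59 58
f 61 59 60
f 63 65 62
f 66 63 62
f 62 65 64
f 64 66 62
f 63 69 65
f 67 63 66
f 67 69 63
f 65 69 64
f 68 66 64
f 64 69 68
f 68 67 66
f 69 67 68



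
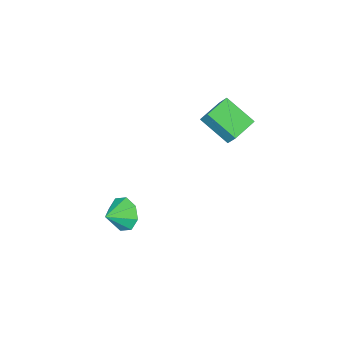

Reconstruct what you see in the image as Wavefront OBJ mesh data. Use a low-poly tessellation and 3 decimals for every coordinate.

v 2.551 -1.759 -2.383
v 2.934 -2.273 -3.189
v 3.709 -1.781 -1.817
v 2.992 -1.492 -3.275
v 2.791 -0.867 -2.839
v 2.449 -0.764 -2.136
v 2.167 -1.244 -1.578
v 2.11 -2.026 -1.491
v 2.311 -2.651 -1.928
v 2.652 -2.753 -2.631
v -4.283 -2.121 2.144
v -4.162 -1.45 3.095
v -4.705 -0.508 1.059
v -4.584 0.163 2.01
v -2.796 -1.943 1.83
v -2.675 -1.272 2.781
v -3.218 -0.33 0.745
v -3.097 0.341 1.696
f 2 1 4
f 2 4 3
f 4 1 5
f 4 5 3
f 5 1 6
f 5 6 3
f 6 1 7
f 6 7 3
f 7 1 8
f 7 8 3
f 8 1 9
f 8 9 3
f 9 1 10
f 9 10 3
f 10 1 2
f 10 2 3
f 12 14 11
f 15 12 11
f 11 14 13
f 13 15 11
f 12 18 14
f 16 12 15
f 16 18 12
f 14 18 13
f 17 15 13
f 13 18 17
f 17 16 15
f 18 16 17



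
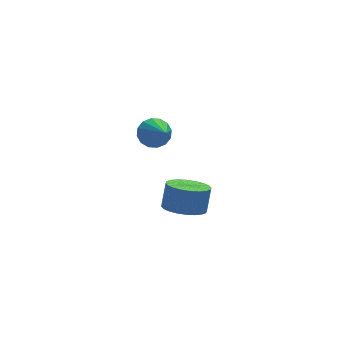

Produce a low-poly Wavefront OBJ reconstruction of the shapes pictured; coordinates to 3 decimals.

v -3.453 -2.906 2.399
v -2.782 -2.698 2.715
v -3.447 -4.414 3.381
v -3.061 -2.543 2.954
v -3.445 -2.486 3.044
v -3.831 -2.541 2.961
v -4.116 -2.694 2.728
v -4.222 -2.904 2.406
v -4.123 -3.114 2.083
v -3.844 -3.269 1.844
v -3.46 -3.326 1.754
v -3.074 -3.271 1.836
v -2.789 -3.118 2.07
v -2.683 -2.908 2.391
v -1.869 -2.25 -3.407
v -0.901 -2.198 -3.692
v -0.564 -1.837 -2.478
v -1.531 -1.89 -2.193
v -1.024 -1.831 -3.767
v -0.686 -1.47 -2.553
v -1.274 -1.528 -3.787
v -0.937 -1.167 -2.574
v -1.616 -1.335 -3.749
v -1.278 -0.974 -2.536
v -1.996 -1.281 -3.659
v -1.658 -0.92 -2.446
v -2.356 -1.375 -3.531
v -2.019 -1.014 -2.318
v -2.643 -1.602 -3.384
v -2.305 -1.241 -2.171
v -2.811 -1.928 -3.24
v -2.474 -1.567 -2.027
v -2.836 -2.303 -3.122
v -2.499 -1.942 -1.908
v -2.714 -2.67 -3.047
v -2.376 -2.309 -1.833
v -2.463 -2.973 -3.026
v -2.126 -2.612 -1.813
v -2.122 -3.166 -3.064
v -1.784 -2.805 -1.851
v -1.742 -3.22 -3.154
v -1.404 -2.859 -1.941
v -1.381 -3.126 -3.282
v -1.044 -2.765 -2.069
v -1.095 -2.899 -3.429
v -0.757 -2.538 -2.216
v -0.926 -2.573 -3.573
v -0.589 -2.212 -2.36
f 2 1 4
f 2 4 3
f 4 1 5
f 4 5 3
f 5 1 6
f 5 6 3
f 6 1 7
f 6 7 3
f 7 1 8
f 7 8 3
f 8 1 9
f 8 9 3
f 9 1 10
f 9 10 3
f 10 1 11
f 10 11 3
f 11 1 12
f 11 12 3
f 12 1 13
f 12 13 3
f 13 1 14
f 13 14 3
f 14 1 2
f 14 2 3
f 16 15 19
f 16 19 17
f 17 19 20
f 17 20 18
f 19 15 21
f 19 21 20
f 20 21 22
f 20 22 18
f 21 15 23
f 21 23 22
f 22 23 24
f 22 24 18
f 23 15 25
f 23 25 24
f 24 25 26
f 24 26 18
f 25 15 27
f 25 27 26
f 26 27 28
f 26 28 18
f 27 15 29
f 27 29 28
f 28 29 30
f 28 30 18
f 29 15 31
f 29 31 30
f 30 31 32
f 30 32 18
f 31 15 33
f 31 33 32
f 32 33 34
f 32 34 18
f 33 15 35
f 33 35 34
f 34 35 36
f 34 36 18
f 35 15 37
f 35 37 36
f 36 37 38
f 36 38 18
f 37 15 39
f 37 39 38
f 38 39 40
f 38 40 18
f 39 15 41
f 39 41 40
f 40 41 42
f 40 42 18
f 41 15 43
f 41 43 42
f 42 43 44
f 42 44 18
f 43 15 45
f 43 45 44
f 44 45 46
f 44 46 18
f 45 15 47
f 45 47 46
f 46 47 48
f 46 48 18
f 47 15 16
f 47 16 48
f 48 16 17
f 48 17 18



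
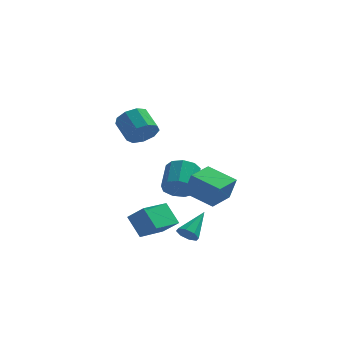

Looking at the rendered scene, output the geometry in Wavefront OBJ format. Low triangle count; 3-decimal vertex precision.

v -1.98 -2.147 3.224
v -1.113 -1.603 3.344
v -1.914 -0.51 4.176
v -2.78 -1.053 4.056
v -1.445 -1.4 2.757
v -2.246 -0.307 3.589
v -2.028 -1.546 2.389
v -2.828 -0.453 3.22
v -2.588 -1.973 2.411
v -3.388 -0.88 3.243
v -2.863 -2.481 2.814
v -3.664 -1.388 3.646
v -2.725 -2.833 3.408
v -3.526 -1.74 4.24
v -2.238 -2.863 3.917
v -3.039 -1.77 4.749
v -1.631 -2.558 4.101
v -2.431 -1.465 4.933
v -1.186 -2.061 3.875
v -1.987 -0.968 4.707
v -0.409 1.582 -2.723
v -0.108 2.099 -3.598
v -0.031 3.756 -2.592
v -0.331 3.238 -1.717
v -0.832 2.101 -3.545
v -0.754 3.757 -2.539
v -1.357 1.859 -3.107
v -1.279 3.516 -2.101
v -1.439 1.488 -2.49
v -1.361 3.145 -1.483
v -1.038 1.161 -1.982
v -0.961 2.817 -0.975
v -0.344 1.03 -1.82
v -0.266 2.687 -0.814
v 0.321 1.158 -2.082
v 0.398 2.814 -1.075
v 0.644 1.484 -2.643
v 0.721 3.14 -1.637
v 0.474 1.855 -3.242
v 0.552 3.512 -2.235
v 0.684 -3.32 -4.088
v 1.13 -3.791 -3.754
v 1.476 -1.78 -2.972
v 1.357 -3.573 -4.215
v 1.19 -3.207 -4.603
v 0.727 -2.906 -4.688
v 0.239 -2.848 -4.423
v 0.012 -3.066 -3.961
v 0.178 -3.433 -3.574
v 0.642 -3.733 -3.488
v -1.795 -4.878 -3.668
v -2.609 -4.144 -2.489
v -0.725 -3.193 -3.979
v -1.539 -2.459 -2.8
v -0.821 -5.321 -2.72
v -1.635 -4.587 -1.541
v 0.249 -3.636 -3.031
v -0.565 -2.902 -1.852
v 0.118 -0.093 -2.25
v 0.552 -0.37 -0.693
v 0.937 1.542 -2.188
v 1.37 1.266 -0.631
v 1.87 -0.946 -2.889
v 2.303 -1.222 -1.332
v 2.688 0.69 -2.827
v 3.122 0.413 -1.27
f 2 1 5
f 2 5 3
f 3 5 6
f 3 6 4
f 5 1 7
f 5 7 6
f 6 7 8
f 6 8 4
f 7 1 9
f 7 9 8
f 8 9 10
f 8 10 4
f 9 1 11
f 9 11 10
f 10 11 12
f 10 12 4
f 11 1 13
f 11 13 12
f 12 13 14
f 12 14 4
f 13 1 15
f 13 15 14
f 14 15 16
f 14 16 4
f 15 1 17
f 15 17 16
f 16 17 18
f 16 18 4
f 17 1 19
f 17 19 18
f 18 19 20
f 18 20 4
f 19 1 2
f 19 2 20
f 20 2 3
f 20 3 4
f 22 21 25
f 22 25 23
f 23 25 26
f 23 26 24
f 25 21 27
f 25 27 26
f 26 27 28
f 26 28 24
f 27 21 29
f 27 29 28
f 28 29 30
f 28 30 24
f 29 21 31
f 29 31 30
f 30 31 32
f 30 32 24
f 31 21 33
f 31 33 32
f 32 33 34
f 32 34 24
f 33 21 35
f 33 35 34
f 34 35 36
f 34 36 24
f 35 21 37
f 35 37 36
f 36 37 38
f 36 38 24
f 37 21 39
f 37 39 38
f 38 39 40
f 38 40 24
f 39 21 22
f 39 22 40
f 40 22 23
f 40 23 24
f 42 41 44
f 42 44 43
f 44 41 45
f 44 45 43
f 45 41 46
f 45 46 43
f 46 41 47
f 46 47 43
f 47 41 48
f 47 48 43
f 48 41 49
f 48 49 43
f 49 41 50
f 49 50 43
f 50 41 42
f 50 42 43
f 52 54 51
f 55 52 51
f 51 54 53
f 53 55 51
f 52 58 54
f 56 52 55
f 56 58 52
f 54 58 53
f 57 55 53
f 53 58 57
f 57 56 55
f 58 56 57
f 60 62 59
f 63 60 59
f 59 62 61
f 61 63 59
f 60 66 62
f 64 60 63
f 64 66 60
f 62 66 61
f 65 63 61
f 61 66 65
f 65 64 63
f 66 64 65



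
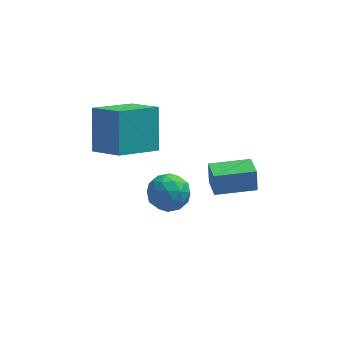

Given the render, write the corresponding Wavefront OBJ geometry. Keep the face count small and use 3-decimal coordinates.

v -0.203 0.223 -1.699
v -0.241 0.48 -0.63
v -0.394 1.373 -1.982
v -0.432 1.63 -0.913
v 1.652 0.53 -1.707
v 1.614 0.787 -0.638
v 1.461 1.68 -1.99
v 1.423 1.937 -0.921
v -2.139 -1.92 2.137
v -1.481 -2.071 1.459
v -2.899 -3.189 1.681
v -2.241 -3.34 1.003
v -2.011 -3.449 1.925
v -1.541 -2.664 2.207
v -2.839 -2.596 0.933
v -2.369 -1.811 1.215
v -1.914 -2.488 0.715
v -1.402 -3.015 1.328
v -2.978 -2.245 1.812
v -2.466 -2.772 2.425
v -1.743 -1.884 1.838
v -2.637 -3.376 1.302
v -2.502 -3.44 1.844
v -2.115 -3.528 1.445
v -1.778 -2.233 2.278
v -1.392 -2.322 1.879
v -1.703 -3.131 2.153
v -2.988 -2.938 1.261
v -2.602 -3.027 0.862
v -2.265 -1.732 1.695
v -1.878 -1.82 1.296
v -2.677 -2.129 0.987
v -1.611 -2.218 1.002
v -2.058 -2.964 0.734
v -2.409 -2.526 0.693
v -2.133 -2.066 0.859
v -1.31 -2.528 1.362
v -1.757 -3.274 1.094
v -1.622 -3.338 1.636
v -1.345 -2.877 1.802
v -1.564 -2.773 0.925
v -2.623 -1.986 2.046
v -3.07 -2.732 1.778
v -3.035 -2.383 1.338
v -2.758 -1.922 1.504
v -2.322 -2.296 2.406
v -2.769 -3.042 2.138
v -2.247 -3.194 2.281
v -1.971 -2.734 2.447
v -2.816 -2.487 2.215
v -4.206 -0.602 2.048
v -4.207 0.68 3.799
v -5.35 0.477 1.258
v -5.351 1.759 3.009
v -2.549 0.541 1.211
v -2.55 1.823 2.962
v -3.693 1.62 0.421
v -3.694 2.902 2.172
f 2 4 1
f 5 2 1
f 1 4 3
f 3 5 1
f 2 8 4
f 6 2 5
f 6 8 2
f 4 8 3
f 7 5 3
f 3 8 7
f 7 6 5
f 8 6 7
f 9 46 25
f 46 20 49
f 25 49 14
f 46 49 25
f 9 25 21
f 25 14 26
f 21 26 10
f 25 26 21
f 9 21 30
f 21 10 31
f 30 31 16
f 21 31 30
f 9 30 42
f 30 16 45
f 42 45 19
f 30 45 42
f 9 42 46
f 42 19 50
f 46 50 20
f 42 50 46
f 10 26 37
f 26 14 40
f 37 40 18
f 26 40 37
f 14 49 27
f 49 20 48
f 27 48 13
f 49 48 27
f 20 50 47
f 50 19 43
f 47 43 11
f 50 43 47
f 19 45 44
f 45 16 32
f 44 32 15
f 45 32 44
f 16 31 36
f 31 10 33
f 36 33 17
f 31 33 36
f 12 38 24
f 38 18 39
f 24 39 13
f 38 39 24
f 12 24 22
f 24 13 23
f 22 23 11
f 24 23 22
f 12 22 29
f 22 11 28
f 29 28 15
f 22 28 29
f 12 29 34
f 29 15 35
f 34 35 17
f 29 35 34
f 12 34 38
f 34 17 41
f 38 41 18
f 34 41 38
f 13 39 27
f 39 18 40
f 27 40 14
f 39 40 27
f 11 23 47
f 23 13 48
f 47 48 20
f 23 48 47
f 15 28 44
f 28 11 43
f 44 43 19
f 28 43 44
f 17 35 36
f 35 15 32
f 36 32 16
f 35 32 36
f 18 41 37
f 41 17 33
f 37 33 10
f 41 33 37
f 52 54 51
f 55 52 51
f 51 54 53
f 53 55 51
f 52 58 54
f 56 52 55
f 56 58 52
f 54 58 53
f 57 55 53
f 53 58 57
f 57 56 55
f 58 56 57



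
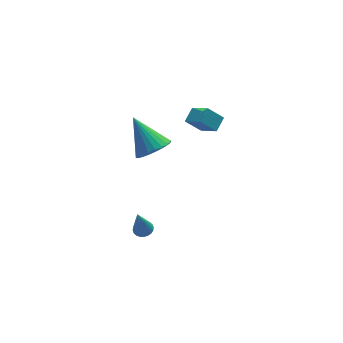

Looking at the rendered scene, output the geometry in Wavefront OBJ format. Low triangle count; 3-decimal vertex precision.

v 0.435 1.973 2.356
v 0.884 1.05 3.086
v 0.958 2.51 2.713
v 1.407 1.587 3.444
v 1.153 1.753 1.636
v 1.602 0.83 2.367
v 1.676 2.29 1.994
v 2.125 1.367 2.724
v -1.309 1.199 1.462
v -0.632 1.79 1.223
v -1.911 2.461 2.878
v -0.903 1.902 1.008
v -1.235 1.907 0.863
v -1.579 1.804 0.809
v -1.881 1.609 0.854
v -2.097 1.351 0.992
v -2.192 1.071 1.201
v -2.153 0.81 1.45
v -1.986 0.608 1.701
v -1.715 0.496 1.915
v -1.383 0.492 2.061
v -1.039 0.595 2.115
v -0.737 0.79 2.07
v -0.521 1.047 1.932
v -0.426 1.328 1.723
v -0.465 1.589 1.474
v -1.985 0.763 -4.26
v -1.507 0.642 -4.176
v -2.315 0.537 -2.7
v -1.503 0.835 -4.148
v -1.573 1.017 -4.136
v -1.705 1.16 -4.143
v -1.88 1.243 -4.168
v -2.071 1.253 -4.207
v -2.249 1.188 -4.254
v -2.387 1.058 -4.302
v -2.463 0.883 -4.343
v -2.467 0.69 -4.372
v -2.397 0.508 -4.384
v -2.265 0.365 -4.376
v -2.09 0.283 -4.351
v -1.899 0.273 -4.313
v -1.721 0.338 -4.266
v -1.584 0.468 -4.218
f 2 4 1
f 5 2 1
f 1 4 3
f 3 5 1
f 2 8 4
f 6 2 5
f 6 8 2
f 4 8 3
f 7 5 3
f 3 8 7
f 7 6 5
f 8 6 7
f 10 9 12
f 10 12 11
f 12 9 13
f 12 13 11
f 13 9 14
f 13 14 11
f 14 9 15
f 14 15 11
f 15 9 16
f 15 16 11
f 16 9 17
f 16 17 11
f 17 9 18
f 17 18 11
f 18 9 19
f 18 19 11
f 19 9 20
f 19 20 11
f 20 9 21
f 20 21 11
f 21 9 22
f 21 22 11
f 22 9 23
f 22 23 11
f 23 9 24
f 23 24 11
f 24 9 25
f 24 25 11
f 25 9 26
f 25 26 11
f 26 9 10
f 26 10 11
f 28 27 30
f 28 30 29
f 30 27 31
f 30 31 29
f 31 27 32
f 31 32 29
f 32 27 33
f 32 33 29
f 33 27 34
f 33 34 29
f 34 27 35
f 34 35 29
f 35 27 36
f 35 36 29
f 36 27 37
f 36 37 29
f 37 27 38
f 37 38 29
f 38 27 39
f 38 39 29
f 39 27 40
f 39 40 29
f 40 27 41
f 40 41 29
f 41 27 42
f 41 42 29
f 42 27 43
f 42 43 29
f 43 27 44
f 43 44 29
f 44 27 28
f 44 28 29



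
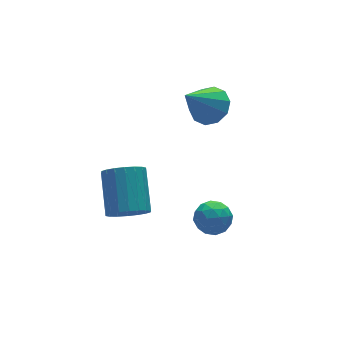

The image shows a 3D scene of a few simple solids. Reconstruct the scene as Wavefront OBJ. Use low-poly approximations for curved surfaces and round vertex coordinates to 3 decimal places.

v 3.72 2.645 1.08
v 4.366 2.645 1.632
v 2.54 2.415 2.46
v 4.202 3.141 1.574
v 3.853 3.447 1.328
v 3.454 3.447 0.986
v 3.156 3.141 0.681
v 3.073 2.645 0.528
v 3.238 2.149 0.585
v 3.586 1.843 0.832
v 3.985 1.843 1.173
v 4.283 2.149 1.479
v -0.794 0.599 -1.225
v -0.305 0.853 -1.819
v 0.263 2.214 -0.769
v -0.226 1.961 -0.175
v -0.611 1.032 -1.885
v -0.043 2.393 -0.835
v -0.953 1.125 -1.82
v -0.385 2.486 -0.771
v -1.264 1.114 -1.638
v -0.696 2.475 -0.588
v -1.482 1.001 -1.373
v -0.914 2.362 -0.324
v -1.563 0.808 -1.079
v -0.995 2.17 -0.03
v -1.492 0.575 -0.815
v -0.924 1.936 0.235
v -1.283 0.346 -0.631
v -0.715 1.707 0.419
v -0.977 0.167 -0.565
v -0.409 1.528 0.485
v -0.635 0.074 -0.629
v -0.067 1.435 0.42
v -0.324 0.085 -0.812
v 0.244 1.446 0.238
v -0.106 0.198 -1.076
v 0.462 1.559 -0.027
v -0.025 0.39 -1.37
v 0.543 1.752 -0.321
v -0.096 0.624 -1.635
v 0.472 1.985 -0.585
v 1.526 -0.047 -1.778
v 2.115 -0.141 -1.33
v 1.745 -1.119 -2.29
v 2.334 -1.213 -1.842
v 1.643 -1.229 -1.559
v 1.508 -0.567 -1.243
v 2.352 -0.693 -2.377
v 2.217 -0.031 -2.061
v 2.626 -0.54 -1.7
v 2.188 -0.871 -1.194
v 1.672 -0.389 -2.426
v 1.234 -0.72 -1.92
v 1.801 0 -1.509
v 2.059 -1.26 -2.111
v 1.653 -1.27 -1.945
v 1.999 -1.325 -1.681
v 1.444 -0.25 -1.458
v 1.791 -0.305 -1.194
v 1.513 -0.945 -1.329
v 2.069 -0.955 -2.426
v 2.416 -1.01 -2.162
v 1.861 0.065 -1.939
v 2.207 0.01 -1.675
v 2.347 -0.315 -2.291
v 2.448 -0.29 -1.463
v 2.576 -0.92 -1.764
v 2.587 -0.615 -2.079
v 2.507 -0.225 -1.893
v 2.19 -0.485 -1.166
v 2.319 -1.115 -1.466
v 1.913 -1.124 -1.3
v 1.833 -0.735 -1.114
v 2.49 -0.719 -1.383
v 1.541 -0.145 -2.154
v 1.67 -0.775 -2.454
v 2.027 -0.525 -2.506
v 1.947 -0.136 -2.32
v 1.284 -0.34 -1.856
v 1.412 -0.97 -2.157
v 1.353 -1.035 -1.727
v 1.273 -0.645 -1.541
v 1.37 -0.541 -2.237
f 2 1 4
f 2 4 3
f 4 1 5
f 4 5 3
f 5 1 6
f 5 6 3
f 6 1 7
f 6 7 3
f 7 1 8
f 7 8 3
f 8 1 9
f 8 9 3
f 9 1 10
f 9 10 3
f 10 1 11
f 10 11 3
f 11 1 12
f 11 12 3
f 12 1 2
f 12 2 3
f 14 13 17
f 14 17 15
f 15 17 18
f 15 18 16
f 17 13 19
f 17 19 18
f 18 19 20
f 18 20 16
f 19 13 21
f 19 21 20
f 20 21 22
f 20 22 16
f 21 13 23
f 21 23 22
f 22 23 24
f 22 24 16
f 23 13 25
f 23 25 24
f 24 25 26
f 24 26 16
f 25 13 27
f 25 27 26
f 26 27 28
f 26 28 16
f 27 13 29
f 27 29 28
f 28 29 30
f 28 30 16
f 29 13 31
f 29 31 30
f 30 31 32
f 30 32 16
f 31 13 33
f 31 33 32
f 32 33 34
f 32 34 16
f 33 13 35
f 33 35 34
f 34 35 36
f 34 36 16
f 35 13 37
f 35 37 36
f 36 37 38
f 36 38 16
f 37 13 39
f 37 39 38
f 38 39 40
f 38 40 16
f 39 13 41
f 39 41 40
f 40 41 42
f 40 42 16
f 41 13 14
f 41 14 42
f 42 14 15
f 42 15 16
f 43 80 59
f 80 54 83
f 59 83 48
f 80 83 59
f 43 59 55
f 59 48 60
f 55 60 44
f 59 60 55
f 43 55 64
f 55 44 65
f 64 65 50
f 55 65 64
f 43 64 76
f 64 50 79
f 76 79 53
f 64 79 76
f 43 76 80
f 76 53 84
f 80 84 54
f 76 84 80
f 44 60 71
f 60 48 74
f 71 74 52
f 60 74 71
f 48 83 61
f 83 54 82
f 61 82 47
f 83 82 61
f 54 84 81
f 84 53 77
f 81 77 45
f 84 77 81
f 53 79 78
f 79 50 66
f 78 66 49
f 79 66 78
f 50 65 70
f 65 44 67
f 70 67 51
f 65 67 70
f 46 72 58
f 72 52 73
f 58 73 47
f 72 73 58
f 46 58 56
f 58 47 57
f 56 57 45
f 58 57 56
f 46 56 63
f 56 45 62
f 63 62 49
f 56 62 63
f 46 63 68
f 63 49 69
f 68 69 51
f 63 69 68
f 46 68 72
f 68 51 75
f 72 75 52
f 68 75 72
f 47 73 61
f 73 52 74
f 61 74 48
f 73 74 61
f 45 57 81
f 57 47 82
f 81 82 54
f 57 82 81
f 49 62 78
f 62 45 77
f 78 77 53
f 62 77 78
f 51 69 70
f 69 49 66
f 70 66 50
f 69 66 70
f 52 75 71
f 75 51 67
f 71 67 44
f 75 67 71



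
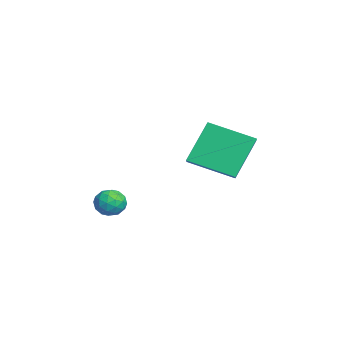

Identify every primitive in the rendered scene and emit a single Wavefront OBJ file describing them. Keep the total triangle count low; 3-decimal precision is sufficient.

v 1.56 2.331 1.12
v 1.031 0.604 1.8
v 2.371 2.24 1.522
v 1.842 0.513 2.201
v 2.258 1.487 -0.481
v 1.729 -0.24 0.198
v 3.069 1.396 -0.08
v 2.54 -0.331 0.6
v 3.215 -2.809 -1.626
v 3.798 -2.954 -1.4
v 2.782 -3.266 -0.8
v 3.365 -3.411 -0.574
v 3.169 -2.8 -0.589
v 3.436 -2.518 -1.099
v 3.144 -3.702 -1.101
v 3.411 -3.42 -1.611
v 3.754 -3.506 -1.076
v 3.769 -2.948 -0.759
v 2.811 -3.272 -1.441
v 2.826 -2.714 -1.124
v 3.545 -2.842 -1.585
v 3.035 -3.378 -0.615
v 2.92 -3.02 -0.623
v 3.263 -3.105 -0.491
v 3.332 -2.585 -1.408
v 3.675 -2.67 -1.275
v 3.305 -2.58 -0.799
v 2.905 -3.55 -0.925
v 3.248 -3.635 -0.792
v 3.317 -3.115 -1.709
v 3.66 -3.2 -1.577
v 3.275 -3.64 -1.401
v 3.861 -3.251 -1.262
v 3.606 -3.519 -0.777
v 3.477 -3.691 -1.086
v 3.634 -3.525 -1.386
v 3.87 -2.923 -1.076
v 3.616 -3.192 -0.591
v 3.5 -2.833 -0.599
v 3.658 -2.667 -0.899
v 3.844 -3.247 -0.885
v 2.964 -3.028 -1.609
v 2.71 -3.297 -1.124
v 2.922 -3.553 -1.301
v 3.08 -3.387 -1.601
v 2.974 -2.701 -1.423
v 2.719 -2.969 -0.938
v 2.946 -2.695 -0.814
v 3.103 -2.529 -1.114
v 2.736 -2.973 -1.315
f 2 4 1
f 5 2 1
f 1 4 3
f 3 5 1
f 2 8 4
f 6 2 5
f 6 8 2
f 4 8 3
f 7 5 3
f 3 8 7
f 7 6 5
f 8 6 7
f 9 46 25
f 46 20 49
f 25 49 14
f 46 49 25
f 9 25 21
f 25 14 26
f 21 26 10
f 25 26 21
f 9 21 30
f 21 10 31
f 30 31 16
f 21 31 30
f 9 30 42
f 30 16 45
f 42 45 19
f 30 45 42
f 9 42 46
f 42 19 50
f 46 50 20
f 42 50 46
f 10 26 37
f 26 14 40
f 37 40 18
f 26 40 37
f 14 49 27
f 49 20 48
f 27 48 13
f 49 48 27
f 20 50 47
f 50 19 43
f 47 43 11
f 50 43 47
f 19 45 44
f 45 16 32
f 44 32 15
f 45 32 44
f 16 31 36
f 31 10 33
f 36 33 17
f 31 33 36
f 12 38 24
f 38 18 39
f 24 39 13
f 38 39 24
f 12 24 22
f 24 13 23
f 22 23 11
f 24 23 22
f 12 22 29
f 22 11 28
f 29 28 15
f 22 28 29
f 12 29 34
f 29 15 35
f 34 35 17
f 29 35 34
f 12 34 38
f 34 17 41
f 38 41 18
f 34 41 38
f 13 39 27
f 39 18 40
f 27 40 14
f 39 40 27
f 11 23 47
f 23 13 48
f 47 48 20
f 23 48 47
f 15 28 44
f 28 11 43
f 44 43 19
f 28 43 44
f 17 35 36
f 35 15 32
f 36 32 16
f 35 32 36
f 18 41 37
f 41 17 33
f 37 33 10
f 41 33 37



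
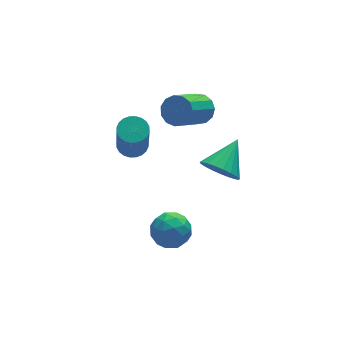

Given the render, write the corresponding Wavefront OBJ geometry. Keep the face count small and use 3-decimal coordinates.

v 0.759 -0.608 -3.164
v 1.617 -0.681 -3.111
v 0.623 -1.379 -2.009
v 1.481 -1.452 -1.956
v 1.103 -0.69 -1.814
v 1.188 -0.213 -2.528
v 1.052 -1.847 -2.592
v 1.137 -1.37 -3.306
v 1.798 -1.447 -2.758
v 1.829 -0.732 -2.277
v 0.411 -1.328 -2.843
v 0.442 -0.613 -2.362
v 1.2 -0.577 -3.239
v 1.04 -1.483 -1.881
v 0.818 -1.035 -1.798
v 1.322 -1.078 -1.767
v 0.948 -0.302 -2.896
v 1.452 -0.345 -2.865
v 1.15 -0.35 -2.103
v 0.788 -1.715 -2.255
v 1.292 -1.758 -2.224
v 0.918 -0.982 -3.353
v 1.422 -1.025 -3.322
v 1.09 -1.71 -3.017
v 1.811 -1.07 -3
v 1.73 -1.523 -2.321
v 1.479 -1.755 -2.695
v 1.528 -1.475 -3.115
v 1.829 -0.65 -2.718
v 1.749 -1.103 -2.039
v 1.527 -0.655 -1.955
v 1.577 -0.375 -2.375
v 1.936 -1.099 -2.51
v 0.491 -0.957 -3.081
v 0.411 -1.41 -2.402
v 0.663 -1.685 -2.745
v 0.713 -1.405 -3.165
v 0.51 -0.537 -2.799
v 0.429 -0.99 -2.12
v 0.712 -0.585 -2.005
v 0.761 -0.305 -2.425
v 0.304 -0.961 -2.61
v 0.548 1.29 1.053
v 0.862 1.77 1.291
v 0.605 1.049 3.084
v 0.292 0.57 2.847
v 0.636 1.855 1.293
v 0.379 1.135 3.086
v 0.396 1.855 1.258
v 0.139 1.135 3.052
v 0.18 1.769 1.193
v -0.077 1.048 2.986
v 0.02 1.61 1.106
v -0.237 0.889 2.899
v -0.06 1.402 1.011
v -0.317 0.681 2.805
v -0.047 1.177 0.922
v -0.304 0.457 2.716
v 0.057 0.97 0.854
v -0.2 0.249 2.648
v 0.235 0.811 0.816
v -0.022 0.09 2.609
v 0.461 0.725 0.814
v 0.204 0.005 2.607
v 0.701 0.725 0.848
v 0.444 0.005 2.642
v 0.917 0.812 0.914
v 0.66 0.091 2.707
v 1.077 0.971 1.001
v 0.82 0.25 2.794
v 1.157 1.179 1.095
v 0.9 0.458 2.889
v 1.144 1.403 1.184
v 0.887 0.683 2.978
v 1.04 1.611 1.252
v 0.783 0.89 3.046
v 3.725 2.158 1.162
v 4.088 2.385 1.715
v 2.798 1.63 2.872
v 2.435 1.402 2.318
v 3.836 2.673 1.622
v 2.546 1.918 2.778
v 3.548 2.798 1.382
v 2.258 2.043 2.539
v 3.316 2.719 1.073
v 2.027 1.964 2.229
v 3.215 2.462 0.791
v 1.925 1.707 1.948
v 3.275 2.108 0.628
v 1.985 1.353 1.784
v 3.478 1.77 0.633
v 2.188 1.015 1.79
v 3.76 1.555 0.807
v 2.47 0.8 1.964
v 4.03 1.531 1.093
v 2.74 0.776 2.25
v 4.204 1.706 1.401
v 2.914 0.951 2.558
v 4.225 2.025 1.633
v 2.935 1.27 2.79
v 2.986 -1.354 0.888
v 3.575 -1.811 0.502
v 4.094 -0.586 1.672
v 3.54 -1.54 0.285
v 3.409 -1.236 0.173
v 3.205 -0.953 0.184
v 2.963 -0.739 0.317
v 2.724 -0.632 0.549
v 2.531 -0.65 0.839
v 2.417 -0.789 1.139
v 2.401 -1.026 1.394
v 2.486 -1.32 1.563
v 2.657 -1.62 1.615
v 2.885 -1.874 1.541
v 3.131 -2.038 1.354
v 3.351 -2.084 1.087
v 3.509 -2.004 0.786
f 1 38 17
f 38 12 41
f 17 41 6
f 38 41 17
f 1 17 13
f 17 6 18
f 13 18 2
f 17 18 13
f 1 13 22
f 13 2 23
f 22 23 8
f 13 23 22
f 1 22 34
f 22 8 37
f 34 37 11
f 22 37 34
f 1 34 38
f 34 11 42
f 38 42 12
f 34 42 38
f 2 18 29
f 18 6 32
f 29 32 10
f 18 32 29
f 6 41 19
f 41 12 40
f 19 40 5
f 41 40 19
f 12 42 39
f 42 11 35
f 39 35 3
f 42 35 39
f 11 37 36
f 37 8 24
f 36 24 7
f 37 24 36
f 8 23 28
f 23 2 25
f 28 25 9
f 23 25 28
f 4 30 16
f 30 10 31
f 16 31 5
f 30 31 16
f 4 16 14
f 16 5 15
f 14 15 3
f 16 15 14
f 4 14 21
f 14 3 20
f 21 20 7
f 14 20 21
f 4 21 26
f 21 7 27
f 26 27 9
f 21 27 26
f 4 26 30
f 26 9 33
f 30 33 10
f 26 33 30
f 5 31 19
f 31 10 32
f 19 32 6
f 31 32 19
f 3 15 39
f 15 5 40
f 39 40 12
f 15 40 39
f 7 20 36
f 20 3 35
f 36 35 11
f 20 35 36
f 9 27 28
f 27 7 24
f 28 24 8
f 27 24 28
f 10 33 29
f 33 9 25
f 29 25 2
f 33 25 29
f 44 43 47
f 44 47 45
f 45 47 48
f 45 48 46
f 47 43 49
f 47 49 48
f 48 49 50
f 48 50 46
f 49 43 51
f 49 51 50
f 50 51 52
f 50 52 46
f 51 43 53
f 51 53 52
f 52 53 54
f 52 54 46
f 53 43 55
f 53 55 54
f 54 55 56
f 54 56 46
f 55 43 57
f 55 57 56
f 56 57 58
f 56 58 46
f 57 43 59
f 57 59 58
f 58 59 60
f 58 60 46
f 59 43 61
f 59 61 60
f 60 61 62
f 60 62 46
f 61 43 63
f 61 63 62
f 62 63 64
f 62 64 46
f 63 43 65
f 63 65 64
f 64 65 66
f 64 66 46
f 65 43 67
f 65 67 66
f 66 67 68
f 66 68 46
f 67 43 69
f 67 69 68
f 68 69 70
f 68 70 46
f 69 43 71
f 69 71 70
f 70 71 72
f 70 72 46
f 71 43 73
f 71 73 72
f 72 73 74
f 72 74 46
f 73 43 75
f 73 75 74
f 74 75 76
f 74 76 46
f 75 43 44
f 75 44 76
f 76 44 45
f 76 45 46
f 78 77 81
f 78 81 79
f 79 81 82
f 79 82 80
f 81 77 83
f 81 83 82
f 82 83 84
f 82 84 80
f 83 77 85
f 83 85 84
f 84 85 86
f 84 86 80
f 85 77 87
f 85 87 86
f 86 87 88
f 86 88 80
f 87 77 89
f 87 89 88
f 88 89 90
f 88 90 80
f 89 77 91
f 89 91 90
f 90 91 92
f 90 92 80
f 91 77 93
f 91 93 92
f 92 93 94
f 92 94 80
f 93 77 95
f 93 95 94
f 94 95 96
f 94 96 80
f 95 77 97
f 95 97 96
f 96 97 98
f 96 98 80
f 97 77 99
f 97 99 98
f 98 99 100
f 98 100 80
f 99 77 78
f 99 78 100
f 100 78 79
f 100 79 80
f 102 101 104
f 102 104 103
f 104 101 105
f 104 105 103
f 105 101 106
f 105 106 103
f 106 101 107
f 106 107 103
f 107 101 108
f 107 108 103
f 108 101 109
f 108 109 103
f 109 101 110
f 109 110 103
f 110 101 111
f 110 111 103
f 111 101 112
f 111 112 103
f 112 101 113
f 112 113 103
f 113 101 114
f 113 114 103
f 114 101 115
f 114 115 103
f 115 101 116
f 115 116 103
f 116 101 117
f 116 117 103
f 117 101 102
f 117 102 103

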